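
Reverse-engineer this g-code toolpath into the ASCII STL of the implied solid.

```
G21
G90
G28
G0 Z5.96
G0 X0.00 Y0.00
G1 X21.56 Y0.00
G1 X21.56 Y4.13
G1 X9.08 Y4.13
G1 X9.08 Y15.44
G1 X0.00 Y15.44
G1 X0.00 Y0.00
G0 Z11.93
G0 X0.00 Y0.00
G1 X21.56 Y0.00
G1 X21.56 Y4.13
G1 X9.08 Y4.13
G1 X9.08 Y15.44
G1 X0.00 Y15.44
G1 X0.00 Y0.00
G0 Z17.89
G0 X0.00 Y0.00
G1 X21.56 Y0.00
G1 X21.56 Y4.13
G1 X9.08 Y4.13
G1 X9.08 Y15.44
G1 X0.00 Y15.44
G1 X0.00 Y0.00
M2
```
solid part
  facet normal 0.0000 0.0000 -1.0000
    outer loop
      vertex 21.56 4.13 0.00
      vertex 21.56 0.00 0.00
      vertex 0.00 0.00 0.00
    endloop
  endfacet
  facet normal 0.0000 0.0000 -1.0000
    outer loop
      vertex 9.08 4.13 0.00
      vertex 21.56 4.13 0.00
      vertex 0.00 0.00 0.00
    endloop
  endfacet
  facet normal 0.0000 0.0000 -1.0000
    outer loop
      vertex 9.08 15.44 0.00
      vertex 9.08 4.13 0.00
      vertex 0.00 0.00 0.00
    endloop
  endfacet
  facet normal 0.0000 0.0000 -1.0000
    outer loop
      vertex 0.00 15.44 0.00
      vertex 9.08 15.44 0.00
      vertex 0.00 0.00 0.00
    endloop
  endfacet
  facet normal 0.0000 0.0000 1.0000
    outer loop
      vertex 0.00 0.00 17.89
      vertex 21.56 0.00 17.89
      vertex 21.56 4.13 17.89
    endloop
  endfacet
  facet normal 0.0000 0.0000 1.0000
    outer loop
      vertex 0.00 0.00 17.89
      vertex 21.56 4.13 17.89
      vertex 9.08 4.13 17.89
    endloop
  endfacet
  facet normal 0.0000 0.0000 1.0000
    outer loop
      vertex 0.00 0.00 17.89
      vertex 9.08 4.13 17.89
      vertex 9.08 15.44 17.89
    endloop
  endfacet
  facet normal 0.0000 0.0000 1.0000
    outer loop
      vertex 0.00 0.00 17.89
      vertex 9.08 15.44 17.89
      vertex 0.00 15.44 17.89
    endloop
  endfacet
  facet normal 0.0000 -1.0000 0.0000
    outer loop
      vertex 0.00 0.00 0.00
      vertex 21.56 0.00 0.00
      vertex 21.56 0.00 17.89
    endloop
  endfacet
  facet normal 0.0000 -1.0000 0.0000
    outer loop
      vertex 0.00 0.00 0.00
      vertex 21.56 0.00 17.89
      vertex 0.00 0.00 17.89
    endloop
  endfacet
  facet normal 1.0000 0.0000 0.0000
    outer loop
      vertex 21.56 0.00 0.00
      vertex 21.56 4.13 0.00
      vertex 21.56 4.13 17.89
    endloop
  endfacet
  facet normal 1.0000 0.0000 0.0000
    outer loop
      vertex 21.56 0.00 0.00
      vertex 21.56 4.13 17.89
      vertex 21.56 0.00 17.89
    endloop
  endfacet
  facet normal 0.0000 1.0000 0.0000
    outer loop
      vertex 21.56 4.13 0.00
      vertex 9.08 4.13 0.00
      vertex 9.08 4.13 17.89
    endloop
  endfacet
  facet normal 0.0000 1.0000 0.0000
    outer loop
      vertex 21.56 4.13 0.00
      vertex 9.08 4.13 17.89
      vertex 21.56 4.13 17.89
    endloop
  endfacet
  facet normal 1.0000 0.0000 0.0000
    outer loop
      vertex 9.08 4.13 0.00
      vertex 9.08 15.44 0.00
      vertex 9.08 15.44 17.89
    endloop
  endfacet
  facet normal 1.0000 0.0000 0.0000
    outer loop
      vertex 9.08 4.13 0.00
      vertex 9.08 15.44 17.89
      vertex 9.08 4.13 17.89
    endloop
  endfacet
  facet normal 0.0000 1.0000 0.0000
    outer loop
      vertex 9.08 15.44 0.00
      vertex 0.00 15.44 0.00
      vertex 0.00 15.44 17.89
    endloop
  endfacet
  facet normal 0.0000 1.0000 0.0000
    outer loop
      vertex 9.08 15.44 0.00
      vertex 0.00 15.44 17.89
      vertex 9.08 15.44 17.89
    endloop
  endfacet
  facet normal -1.0000 0.0000 0.0000
    outer loop
      vertex 0.00 15.44 0.00
      vertex 0.00 0.00 0.00
      vertex 0.00 0.00 17.89
    endloop
  endfacet
  facet normal -1.0000 0.0000 0.0000
    outer loop
      vertex 0.00 15.44 0.00
      vertex 0.00 0.00 17.89
      vertex 0.00 15.44 17.89
    endloop
  endfacet
endsolid part

The G0 Z moves step by Δz≈5.96 mm. Every layer's G1 loop is the same polygon, so the solid is a straight extrusion of it from z=0 to z≈17.9. Closing with flat bottom and top caps and triangulating gives 20 facets — an L-shaped prism: outer 21.6 × 15.4 mm, arm thicknesses ≈ 4.13 mm (horizontal) and 9.08 mm (vertical), extruded 17.9 mm in z.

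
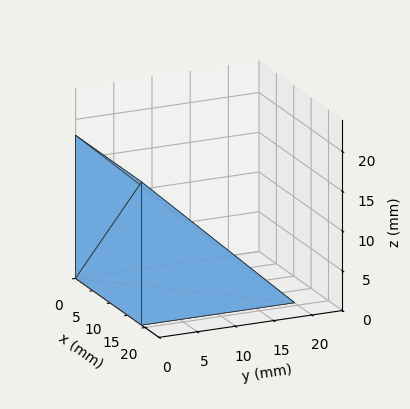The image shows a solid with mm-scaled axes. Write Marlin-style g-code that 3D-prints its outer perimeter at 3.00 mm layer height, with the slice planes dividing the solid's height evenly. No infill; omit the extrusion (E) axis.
Reading the render: the shape is a wedge (ramp): 19 × 20 mm base, rising to 18 mm along the y=0 edge and sloping linearly to z=0 at y=20 (dimensions read to the nearest mm from the axis ticks). For the g-code, the solid's height is divided into equal slices at the stated Δz and each level perimeter traced with G1 moves after a G0 lift.

; perimeter-only toolpath
G21 ; units = mm
G90 ; absolute positioning
G28 ; home
; layer 1
G0 Z3.00
G0 X0.00 Y0.00
G1 X19.00 Y0.00
G1 X19.00 Y16.67
G1 X0.00 Y16.67
G1 X0.00 Y0.00
; layer 2
G0 Z6.00
G0 X0.00 Y0.00
G1 X19.00 Y0.00
G1 X19.00 Y13.33
G1 X0.00 Y13.33
G1 X0.00 Y0.00
; layer 3
G0 Z9.00
G0 X0.00 Y0.00
G1 X19.00 Y0.00
G1 X19.00 Y10.00
G1 X0.00 Y10.00
G1 X0.00 Y0.00
; layer 4
G0 Z12.00
G0 X0.00 Y0.00
G1 X19.00 Y0.00
G1 X19.00 Y6.67
G1 X0.00 Y6.67
G1 X0.00 Y0.00
; layer 5
G0 Z15.00
G0 X0.00 Y0.00
G1 X19.00 Y0.00
G1 X19.00 Y3.33
G1 X0.00 Y3.33
G1 X0.00 Y0.00
M2 ; end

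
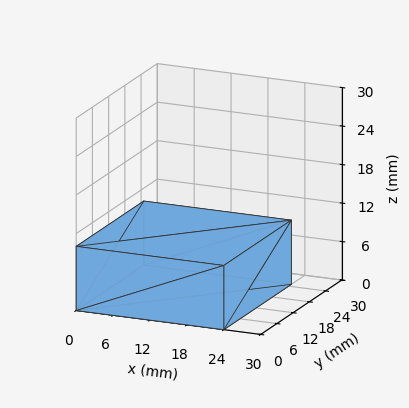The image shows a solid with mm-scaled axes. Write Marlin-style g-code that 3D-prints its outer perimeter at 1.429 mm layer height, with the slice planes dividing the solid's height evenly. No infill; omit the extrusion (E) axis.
Reading the render: the shape is a rectangular box, roughly 24 × 25 mm footprint and 10 mm tall (dimensions read to the nearest mm from the axis ticks). For the g-code, the solid's height is divided into equal slices at the stated Δz and each level perimeter traced with G1 moves after a G0 lift.

; perimeter-only toolpath
G21 ; units = mm
G90 ; absolute positioning
G28 ; home
; layer 1
G0 Z1.429
G0 X0.000 Y0.000
G1 X24.000 Y0.000
G1 X24.000 Y25.000
G1 X0.000 Y25.000
G1 X0.000 Y0.000
; layer 2
G0 Z2.857
G0 X0.000 Y0.000
G1 X24.000 Y0.000
G1 X24.000 Y25.000
G1 X0.000 Y25.000
G1 X0.000 Y0.000
; layer 3
G0 Z4.286
G0 X0.000 Y0.000
G1 X24.000 Y0.000
G1 X24.000 Y25.000
G1 X0.000 Y25.000
G1 X0.000 Y0.000
; layer 4
G0 Z5.714
G0 X0.000 Y0.000
G1 X24.000 Y0.000
G1 X24.000 Y25.000
G1 X0.000 Y25.000
G1 X0.000 Y0.000
; layer 5
G0 Z7.143
G0 X0.000 Y0.000
G1 X24.000 Y0.000
G1 X24.000 Y25.000
G1 X0.000 Y25.000
G1 X0.000 Y0.000
; layer 6
G0 Z8.571
G0 X0.000 Y0.000
G1 X24.000 Y0.000
G1 X24.000 Y25.000
G1 X0.000 Y25.000
G1 X0.000 Y0.000
; layer 7
G0 Z10.000
G0 X0.000 Y0.000
G1 X24.000 Y0.000
G1 X24.000 Y25.000
G1 X0.000 Y25.000
G1 X0.000 Y0.000
M2 ; end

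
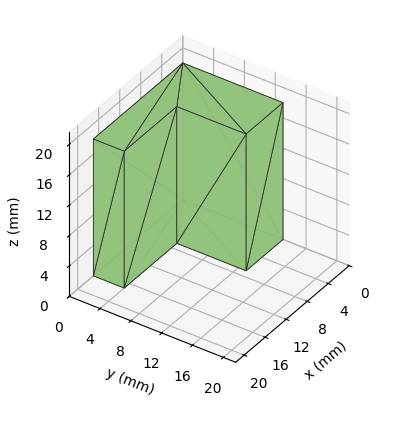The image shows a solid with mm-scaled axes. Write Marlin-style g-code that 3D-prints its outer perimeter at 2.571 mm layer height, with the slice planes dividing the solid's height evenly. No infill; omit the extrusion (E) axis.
Reading the render: the shape is an L-shaped prism: outer 17 × 13 mm, arm thicknesses ≈ 4 mm (horizontal) and 7 mm (vertical), extruded 18 mm in z (dimensions read to the nearest mm from the axis ticks). For the g-code, the solid's height is divided into equal slices at the stated Δz and each level perimeter traced with G1 moves after a G0 lift.

; perimeter-only toolpath
G21 ; units = mm
G90 ; absolute positioning
G28 ; home
; layer 1
G0 Z2.571
G0 X0.000 Y0.000
G1 X17.000 Y0.000
G1 X17.000 Y4.000
G1 X7.000 Y4.000
G1 X7.000 Y13.000
G1 X0.000 Y13.000
G1 X0.000 Y0.000
; layer 2
G0 Z5.143
G0 X0.000 Y0.000
G1 X17.000 Y0.000
G1 X17.000 Y4.000
G1 X7.000 Y4.000
G1 X7.000 Y13.000
G1 X0.000 Y13.000
G1 X0.000 Y0.000
; layer 3
G0 Z7.714
G0 X0.000 Y0.000
G1 X17.000 Y0.000
G1 X17.000 Y4.000
G1 X7.000 Y4.000
G1 X7.000 Y13.000
G1 X0.000 Y13.000
G1 X0.000 Y0.000
; layer 4
G0 Z10.286
G0 X0.000 Y0.000
G1 X17.000 Y0.000
G1 X17.000 Y4.000
G1 X7.000 Y4.000
G1 X7.000 Y13.000
G1 X0.000 Y13.000
G1 X0.000 Y0.000
; layer 5
G0 Z12.857
G0 X0.000 Y0.000
G1 X17.000 Y0.000
G1 X17.000 Y4.000
G1 X7.000 Y4.000
G1 X7.000 Y13.000
G1 X0.000 Y13.000
G1 X0.000 Y0.000
; layer 6
G0 Z15.429
G0 X0.000 Y0.000
G1 X17.000 Y0.000
G1 X17.000 Y4.000
G1 X7.000 Y4.000
G1 X7.000 Y13.000
G1 X0.000 Y13.000
G1 X0.000 Y0.000
; layer 7
G0 Z18.000
G0 X0.000 Y0.000
G1 X17.000 Y0.000
G1 X17.000 Y4.000
G1 X7.000 Y4.000
G1 X7.000 Y13.000
G1 X0.000 Y13.000
G1 X0.000 Y0.000
M2 ; end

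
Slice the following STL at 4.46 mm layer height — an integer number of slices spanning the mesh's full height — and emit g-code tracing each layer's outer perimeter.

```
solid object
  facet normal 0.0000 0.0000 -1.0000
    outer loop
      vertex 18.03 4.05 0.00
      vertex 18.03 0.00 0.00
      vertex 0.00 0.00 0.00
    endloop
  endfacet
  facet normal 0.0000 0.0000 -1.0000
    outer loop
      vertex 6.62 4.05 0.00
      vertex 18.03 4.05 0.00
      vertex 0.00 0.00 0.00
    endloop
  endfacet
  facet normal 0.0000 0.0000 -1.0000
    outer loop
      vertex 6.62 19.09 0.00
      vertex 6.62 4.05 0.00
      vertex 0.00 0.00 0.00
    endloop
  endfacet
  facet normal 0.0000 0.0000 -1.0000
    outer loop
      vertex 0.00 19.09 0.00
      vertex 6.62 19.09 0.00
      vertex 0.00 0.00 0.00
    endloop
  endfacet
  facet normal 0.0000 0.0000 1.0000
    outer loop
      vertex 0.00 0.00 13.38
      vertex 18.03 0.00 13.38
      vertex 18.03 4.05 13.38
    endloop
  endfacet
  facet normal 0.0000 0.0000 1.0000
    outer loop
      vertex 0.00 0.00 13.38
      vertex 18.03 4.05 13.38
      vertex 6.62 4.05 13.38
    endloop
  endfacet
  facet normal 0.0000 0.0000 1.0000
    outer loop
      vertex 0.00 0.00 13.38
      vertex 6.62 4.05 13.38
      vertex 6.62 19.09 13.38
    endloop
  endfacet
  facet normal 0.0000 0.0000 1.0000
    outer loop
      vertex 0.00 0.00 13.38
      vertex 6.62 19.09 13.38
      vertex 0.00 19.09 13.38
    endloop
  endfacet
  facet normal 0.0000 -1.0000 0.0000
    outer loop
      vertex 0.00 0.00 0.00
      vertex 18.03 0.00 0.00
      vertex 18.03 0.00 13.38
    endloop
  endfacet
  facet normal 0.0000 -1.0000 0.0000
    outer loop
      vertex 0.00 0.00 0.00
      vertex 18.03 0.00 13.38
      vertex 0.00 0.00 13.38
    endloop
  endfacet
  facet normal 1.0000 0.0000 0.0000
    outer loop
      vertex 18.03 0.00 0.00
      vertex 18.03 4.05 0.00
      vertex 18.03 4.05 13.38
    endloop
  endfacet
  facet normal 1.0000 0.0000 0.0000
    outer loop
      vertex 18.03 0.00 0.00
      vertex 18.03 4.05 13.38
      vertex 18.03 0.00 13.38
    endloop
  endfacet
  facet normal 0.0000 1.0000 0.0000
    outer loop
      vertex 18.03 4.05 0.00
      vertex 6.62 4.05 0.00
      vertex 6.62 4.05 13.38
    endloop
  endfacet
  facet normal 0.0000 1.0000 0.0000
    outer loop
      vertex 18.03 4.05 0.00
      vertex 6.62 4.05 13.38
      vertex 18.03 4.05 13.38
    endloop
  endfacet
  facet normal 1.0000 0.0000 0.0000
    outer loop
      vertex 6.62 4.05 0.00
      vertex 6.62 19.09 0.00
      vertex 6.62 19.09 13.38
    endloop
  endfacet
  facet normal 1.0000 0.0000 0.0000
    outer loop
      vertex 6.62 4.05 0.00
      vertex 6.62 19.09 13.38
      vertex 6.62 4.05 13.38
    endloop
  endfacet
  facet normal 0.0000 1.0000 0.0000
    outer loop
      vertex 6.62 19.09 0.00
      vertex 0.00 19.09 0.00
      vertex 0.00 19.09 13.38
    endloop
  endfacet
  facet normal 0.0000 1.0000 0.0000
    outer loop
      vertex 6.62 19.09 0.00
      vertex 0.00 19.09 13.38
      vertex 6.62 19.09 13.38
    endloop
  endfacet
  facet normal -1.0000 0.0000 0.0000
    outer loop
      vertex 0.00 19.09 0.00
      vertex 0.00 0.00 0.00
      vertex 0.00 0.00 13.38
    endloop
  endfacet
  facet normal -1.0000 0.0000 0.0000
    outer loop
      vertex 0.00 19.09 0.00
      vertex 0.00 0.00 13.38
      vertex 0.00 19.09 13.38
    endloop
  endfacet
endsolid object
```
; perimeter-only toolpath
G21 ; units = mm
G90 ; absolute positioning
G28 ; home
; layer 1
G0 Z4.46
G0 X0.00 Y0.00
G1 X18.03 Y0.00
G1 X18.03 Y4.05
G1 X6.62 Y4.05
G1 X6.62 Y19.09
G1 X0.00 Y19.09
G1 X0.00 Y0.00
; layer 2
G0 Z8.92
G0 X0.00 Y0.00
G1 X18.03 Y0.00
G1 X18.03 Y4.05
G1 X6.62 Y4.05
G1 X6.62 Y19.09
G1 X0.00 Y19.09
G1 X0.00 Y0.00
; layer 3
G0 Z13.38
G0 X0.00 Y0.00
G1 X18.03 Y0.00
G1 X18.03 Y4.05
G1 X6.62 Y4.05
G1 X6.62 Y19.09
G1 X0.00 Y19.09
G1 X0.00 Y0.00
M2 ; end

The solid is an L-shaped prism: outer 18 × 19.1 mm, arm thicknesses ≈ 4.05 mm (horizontal) and 6.62 mm (vertical), extruded 13.4 mm in z. Slicing at Δz = 4.46 mm — 3 equal slices spanning the solid's height, so layer i sits at z = i·h/3 — gives 3 non-empty perimeters. Each is a 6-segment closed polygon; G0 lifts to the layer z and rapids to the start vertex, then G1 traces the edges.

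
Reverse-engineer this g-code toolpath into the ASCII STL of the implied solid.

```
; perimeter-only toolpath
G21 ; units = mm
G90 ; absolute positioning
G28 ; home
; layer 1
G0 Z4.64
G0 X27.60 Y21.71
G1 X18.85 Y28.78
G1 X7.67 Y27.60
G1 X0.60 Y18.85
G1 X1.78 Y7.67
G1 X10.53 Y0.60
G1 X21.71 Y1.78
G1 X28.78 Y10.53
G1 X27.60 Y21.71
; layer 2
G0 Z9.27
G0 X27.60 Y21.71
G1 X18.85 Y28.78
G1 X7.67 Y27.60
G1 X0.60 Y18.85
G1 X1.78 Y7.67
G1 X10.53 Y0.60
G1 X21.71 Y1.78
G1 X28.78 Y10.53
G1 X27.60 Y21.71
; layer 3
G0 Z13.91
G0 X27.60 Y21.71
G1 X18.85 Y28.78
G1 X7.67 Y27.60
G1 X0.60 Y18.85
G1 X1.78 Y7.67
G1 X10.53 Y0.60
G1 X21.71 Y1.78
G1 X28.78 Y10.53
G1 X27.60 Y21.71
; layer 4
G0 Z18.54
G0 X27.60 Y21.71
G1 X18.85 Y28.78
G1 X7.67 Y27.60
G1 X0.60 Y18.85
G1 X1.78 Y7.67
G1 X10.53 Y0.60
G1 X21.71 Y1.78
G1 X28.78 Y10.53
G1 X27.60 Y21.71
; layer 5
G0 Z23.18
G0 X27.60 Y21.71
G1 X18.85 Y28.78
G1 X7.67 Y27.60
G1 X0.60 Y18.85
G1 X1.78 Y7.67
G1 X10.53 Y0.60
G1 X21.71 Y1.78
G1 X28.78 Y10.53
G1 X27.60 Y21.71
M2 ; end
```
solid part
  facet normal 0.0000 0.0000 -1.0000
    outer loop
      vertex 7.67 27.60 0.00
      vertex 18.85 28.78 0.00
      vertex 27.60 21.71 0.00
    endloop
  endfacet
  facet normal 0.0000 0.0000 -1.0000
    outer loop
      vertex 0.60 18.85 0.00
      vertex 7.67 27.60 0.00
      vertex 27.60 21.71 0.00
    endloop
  endfacet
  facet normal 0.0000 0.0000 -1.0000
    outer loop
      vertex 1.78 7.67 0.00
      vertex 0.60 18.85 0.00
      vertex 27.60 21.71 0.00
    endloop
  endfacet
  facet normal 0.0000 0.0000 -1.0000
    outer loop
      vertex 10.53 0.60 0.00
      vertex 1.78 7.67 0.00
      vertex 27.60 21.71 0.00
    endloop
  endfacet
  facet normal 0.0000 0.0000 -1.0000
    outer loop
      vertex 21.71 1.78 0.00
      vertex 10.53 0.60 0.00
      vertex 27.60 21.71 0.00
    endloop
  endfacet
  facet normal 0.0000 0.0000 -1.0000
    outer loop
      vertex 28.78 10.53 0.00
      vertex 21.71 1.78 0.00
      vertex 27.60 21.71 0.00
    endloop
  endfacet
  facet normal 0.0000 0.0000 1.0000
    outer loop
      vertex 27.60 21.71 23.18
      vertex 18.85 28.78 23.18
      vertex 7.67 27.60 23.18
    endloop
  endfacet
  facet normal 0.0000 0.0000 1.0000
    outer loop
      vertex 27.60 21.71 23.18
      vertex 7.67 27.60 23.18
      vertex 0.60 18.85 23.18
    endloop
  endfacet
  facet normal 0.0000 0.0000 1.0000
    outer loop
      vertex 27.60 21.71 23.18
      vertex 0.60 18.85 23.18
      vertex 1.78 7.67 23.18
    endloop
  endfacet
  facet normal 0.0000 0.0000 1.0000
    outer loop
      vertex 27.60 21.71 23.18
      vertex 1.78 7.67 23.18
      vertex 10.53 0.60 23.18
    endloop
  endfacet
  facet normal 0.0000 0.0000 1.0000
    outer loop
      vertex 27.60 21.71 23.18
      vertex 10.53 0.60 23.18
      vertex 21.71 1.78 23.18
    endloop
  endfacet
  facet normal 0.0000 0.0000 1.0000
    outer loop
      vertex 27.60 21.71 23.18
      vertex 21.71 1.78 23.18
      vertex 28.78 10.53 23.18
    endloop
  endfacet
  facet normal 0.6285 0.7778 0.0000
    outer loop
      vertex 27.60 21.71 0.00
      vertex 18.85 28.78 0.00
      vertex 18.85 28.78 23.18
    endloop
  endfacet
  facet normal 0.6285 0.7778 0.0000
    outer loop
      vertex 27.60 21.71 0.00
      vertex 18.85 28.78 23.18
      vertex 27.60 21.71 23.18
    endloop
  endfacet
  facet normal -0.1050 0.9945 0.0000
    outer loop
      vertex 18.85 28.78 0.00
      vertex 7.67 27.60 0.00
      vertex 7.67 27.60 23.18
    endloop
  endfacet
  facet normal -0.1050 0.9945 0.0000
    outer loop
      vertex 18.85 28.78 0.00
      vertex 7.67 27.60 23.18
      vertex 18.85 28.78 23.18
    endloop
  endfacet
  facet normal -0.7778 0.6285 0.0000
    outer loop
      vertex 7.67 27.60 0.00
      vertex 0.60 18.85 0.00
      vertex 0.60 18.85 23.18
    endloop
  endfacet
  facet normal -0.7778 0.6285 0.0000
    outer loop
      vertex 7.67 27.60 0.00
      vertex 0.60 18.85 23.18
      vertex 7.67 27.60 23.18
    endloop
  endfacet
  facet normal -0.9945 -0.1050 0.0000
    outer loop
      vertex 0.60 18.85 0.00
      vertex 1.78 7.67 0.00
      vertex 1.78 7.67 23.18
    endloop
  endfacet
  facet normal -0.9945 -0.1050 0.0000
    outer loop
      vertex 0.60 18.85 0.00
      vertex 1.78 7.67 23.18
      vertex 0.60 18.85 23.18
    endloop
  endfacet
  facet normal -0.6285 -0.7778 0.0000
    outer loop
      vertex 1.78 7.67 0.00
      vertex 10.53 0.60 0.00
      vertex 10.53 0.60 23.18
    endloop
  endfacet
  facet normal -0.6285 -0.7778 0.0000
    outer loop
      vertex 1.78 7.67 0.00
      vertex 10.53 0.60 23.18
      vertex 1.78 7.67 23.18
    endloop
  endfacet
  facet normal 0.1050 -0.9945 0.0000
    outer loop
      vertex 10.53 0.60 0.00
      vertex 21.71 1.78 0.00
      vertex 21.71 1.78 23.18
    endloop
  endfacet
  facet normal 0.1050 -0.9945 0.0000
    outer loop
      vertex 10.53 0.60 0.00
      vertex 21.71 1.78 23.18
      vertex 10.53 0.60 23.18
    endloop
  endfacet
  facet normal 0.7778 -0.6285 0.0000
    outer loop
      vertex 21.71 1.78 0.00
      vertex 28.78 10.53 0.00
      vertex 28.78 10.53 23.18
    endloop
  endfacet
  facet normal 0.7778 -0.6285 0.0000
    outer loop
      vertex 21.71 1.78 0.00
      vertex 28.78 10.53 23.18
      vertex 21.71 1.78 23.18
    endloop
  endfacet
  facet normal 0.9945 0.1050 0.0000
    outer loop
      vertex 28.78 10.53 0.00
      vertex 27.60 21.71 0.00
      vertex 27.60 21.71 23.18
    endloop
  endfacet
  facet normal 0.9945 0.1050 0.0000
    outer loop
      vertex 28.78 10.53 0.00
      vertex 27.60 21.71 23.18
      vertex 28.78 10.53 23.18
    endloop
  endfacet
endsolid part

The G0 Z moves step by Δz≈4.64 mm. Every layer's G1 loop is the same polygon, so the solid is a straight extrusion of it from z=0 to z≈23.2. Closing with flat bottom and top caps and triangulating gives 28 facets — a regular 8-sided prism (a cylinder approximated with 8 flat sides), circumscribed radius ≈ 14.7 mm, height ≈ 23.2 mm.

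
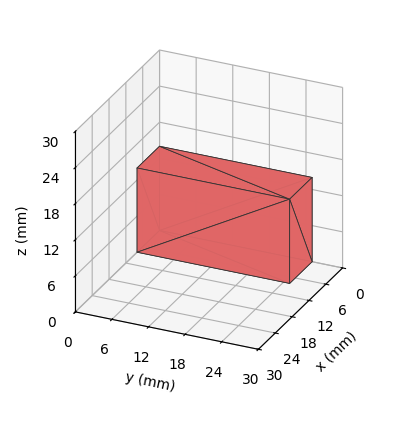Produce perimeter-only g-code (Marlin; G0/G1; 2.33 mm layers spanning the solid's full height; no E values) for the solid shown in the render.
Reading the render: the shape is a rectangular box, roughly 8 × 25 mm footprint and 14 mm tall (dimensions read to the nearest mm from the axis ticks). For the g-code, the solid's height is divided into equal slices at the stated Δz and each level perimeter traced with G1 moves after a G0 lift.

; perimeter-only toolpath
G21 ; units = mm
G90 ; absolute positioning
G28 ; home
; layer 1
G0 Z2.33
G0 X0.00 Y0.00
G1 X8.00 Y0.00
G1 X8.00 Y25.00
G1 X0.00 Y25.00
G1 X0.00 Y0.00
; layer 2
G0 Z4.67
G0 X0.00 Y0.00
G1 X8.00 Y0.00
G1 X8.00 Y25.00
G1 X0.00 Y25.00
G1 X0.00 Y0.00
; layer 3
G0 Z7.00
G0 X0.00 Y0.00
G1 X8.00 Y0.00
G1 X8.00 Y25.00
G1 X0.00 Y25.00
G1 X0.00 Y0.00
; layer 4
G0 Z9.33
G0 X0.00 Y0.00
G1 X8.00 Y0.00
G1 X8.00 Y25.00
G1 X0.00 Y25.00
G1 X0.00 Y0.00
; layer 5
G0 Z11.67
G0 X0.00 Y0.00
G1 X8.00 Y0.00
G1 X8.00 Y25.00
G1 X0.00 Y25.00
G1 X0.00 Y0.00
; layer 6
G0 Z14.00
G0 X0.00 Y0.00
G1 X8.00 Y0.00
G1 X8.00 Y25.00
G1 X0.00 Y25.00
G1 X0.00 Y0.00
M2 ; end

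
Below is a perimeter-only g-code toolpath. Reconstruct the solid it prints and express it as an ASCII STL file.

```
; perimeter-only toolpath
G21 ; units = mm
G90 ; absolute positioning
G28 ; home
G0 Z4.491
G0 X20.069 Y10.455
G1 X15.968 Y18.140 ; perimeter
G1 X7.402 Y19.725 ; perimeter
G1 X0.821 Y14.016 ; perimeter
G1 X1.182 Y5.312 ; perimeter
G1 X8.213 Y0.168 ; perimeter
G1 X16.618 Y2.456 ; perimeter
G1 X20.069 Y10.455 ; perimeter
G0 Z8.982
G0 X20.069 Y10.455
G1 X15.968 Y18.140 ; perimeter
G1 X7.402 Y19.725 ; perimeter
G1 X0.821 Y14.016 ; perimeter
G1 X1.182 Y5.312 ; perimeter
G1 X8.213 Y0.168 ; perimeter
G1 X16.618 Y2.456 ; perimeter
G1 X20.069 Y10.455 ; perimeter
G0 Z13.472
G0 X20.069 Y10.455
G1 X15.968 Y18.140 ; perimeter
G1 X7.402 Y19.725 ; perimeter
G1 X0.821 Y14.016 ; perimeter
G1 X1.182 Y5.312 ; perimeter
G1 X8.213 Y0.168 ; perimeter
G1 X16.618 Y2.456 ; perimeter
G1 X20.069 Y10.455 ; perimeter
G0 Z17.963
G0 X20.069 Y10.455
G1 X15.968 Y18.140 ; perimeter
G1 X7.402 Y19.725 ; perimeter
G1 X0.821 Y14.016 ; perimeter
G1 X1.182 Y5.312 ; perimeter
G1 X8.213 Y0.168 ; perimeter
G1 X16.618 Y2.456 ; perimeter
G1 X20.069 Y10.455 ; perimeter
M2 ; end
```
solid part
  facet normal 0.0000 0.0000 -1.0000
    outer loop
      vertex 7.402 19.725 0.000
      vertex 15.968 18.140 0.000
      vertex 20.069 10.455 0.000
    endloop
  endfacet
  facet normal 0.0000 0.0000 -1.0000
    outer loop
      vertex 0.821 14.016 0.000
      vertex 7.402 19.725 0.000
      vertex 20.069 10.455 0.000
    endloop
  endfacet
  facet normal 0.0000 0.0000 -1.0000
    outer loop
      vertex 1.182 5.312 0.000
      vertex 0.821 14.016 0.000
      vertex 20.069 10.455 0.000
    endloop
  endfacet
  facet normal 0.0000 0.0000 -1.0000
    outer loop
      vertex 8.213 0.168 0.000
      vertex 1.182 5.312 0.000
      vertex 20.069 10.455 0.000
    endloop
  endfacet
  facet normal 0.0000 0.0000 -1.0000
    outer loop
      vertex 16.618 2.456 0.000
      vertex 8.213 0.168 0.000
      vertex 20.069 10.455 0.000
    endloop
  endfacet
  facet normal 0.0000 0.0000 1.0000
    outer loop
      vertex 20.069 10.455 17.963
      vertex 15.968 18.140 17.963
      vertex 7.402 19.725 17.963
    endloop
  endfacet
  facet normal 0.0000 0.0000 1.0000
    outer loop
      vertex 20.069 10.455 17.963
      vertex 7.402 19.725 17.963
      vertex 0.821 14.016 17.963
    endloop
  endfacet
  facet normal 0.0000 0.0000 1.0000
    outer loop
      vertex 20.069 10.455 17.963
      vertex 0.821 14.016 17.963
      vertex 1.182 5.312 17.963
    endloop
  endfacet
  facet normal 0.0000 0.0000 1.0000
    outer loop
      vertex 20.069 10.455 17.963
      vertex 1.182 5.312 17.963
      vertex 8.213 0.168 17.963
    endloop
  endfacet
  facet normal 0.0000 0.0000 1.0000
    outer loop
      vertex 20.069 10.455 17.963
      vertex 8.213 0.168 17.963
      vertex 16.618 2.456 17.963
    endloop
  endfacet
  facet normal 0.8822 0.4708 0.0000
    outer loop
      vertex 20.069 10.455 0.000
      vertex 15.968 18.140 0.000
      vertex 15.968 18.140 17.963
    endloop
  endfacet
  facet normal 0.8822 0.4708 0.0000
    outer loop
      vertex 20.069 10.455 0.000
      vertex 15.968 18.140 17.963
      vertex 20.069 10.455 17.963
    endloop
  endfacet
  facet normal 0.1819 0.9833 0.0000
    outer loop
      vertex 15.968 18.140 0.000
      vertex 7.402 19.725 0.000
      vertex 7.402 19.725 17.963
    endloop
  endfacet
  facet normal 0.1819 0.9833 0.0000
    outer loop
      vertex 15.968 18.140 0.000
      vertex 7.402 19.725 17.963
      vertex 15.968 18.140 17.963
    endloop
  endfacet
  facet normal -0.6553 0.7554 0.0000
    outer loop
      vertex 7.402 19.725 0.000
      vertex 0.821 14.016 0.000
      vertex 0.821 14.016 17.963
    endloop
  endfacet
  facet normal -0.6553 0.7554 0.0000
    outer loop
      vertex 7.402 19.725 0.000
      vertex 0.821 14.016 17.963
      vertex 7.402 19.725 17.963
    endloop
  endfacet
  facet normal -0.9991 -0.0414 0.0000
    outer loop
      vertex 0.821 14.016 0.000
      vertex 1.182 5.312 0.000
      vertex 1.182 5.312 17.963
    endloop
  endfacet
  facet normal -0.9991 -0.0414 0.0000
    outer loop
      vertex 0.821 14.016 0.000
      vertex 1.182 5.312 17.963
      vertex 0.821 14.016 17.963
    endloop
  endfacet
  facet normal -0.5905 -0.8071 0.0000
    outer loop
      vertex 1.182 5.312 0.000
      vertex 8.213 0.168 0.000
      vertex 8.213 0.168 17.963
    endloop
  endfacet
  facet normal -0.5905 -0.8071 0.0000
    outer loop
      vertex 1.182 5.312 0.000
      vertex 8.213 0.168 17.963
      vertex 1.182 5.312 17.963
    endloop
  endfacet
  facet normal 0.2627 -0.9649 0.0000
    outer loop
      vertex 8.213 0.168 0.000
      vertex 16.618 2.456 0.000
      vertex 16.618 2.456 17.963
    endloop
  endfacet
  facet normal 0.2627 -0.9649 0.0000
    outer loop
      vertex 8.213 0.168 0.000
      vertex 16.618 2.456 17.963
      vertex 8.213 0.168 17.963
    endloop
  endfacet
  facet normal 0.9182 -0.3961 0.0000
    outer loop
      vertex 16.618 2.456 0.000
      vertex 20.069 10.455 0.000
      vertex 20.069 10.455 17.963
    endloop
  endfacet
  facet normal 0.9182 -0.3961 0.0000
    outer loop
      vertex 16.618 2.456 0.000
      vertex 20.069 10.455 17.963
      vertex 16.618 2.456 17.963
    endloop
  endfacet
endsolid part

The G0 Z moves step by Δz≈4.491 mm. Every layer's G1 loop is the same polygon, so the solid is a straight extrusion of it from z=0 to z≈18. Closing with flat bottom and top caps and triangulating gives 24 facets — a regular 7-sided prism (a cylinder approximated with 7 flat sides), circumscribed radius ≈ 10 mm, height ≈ 18 mm.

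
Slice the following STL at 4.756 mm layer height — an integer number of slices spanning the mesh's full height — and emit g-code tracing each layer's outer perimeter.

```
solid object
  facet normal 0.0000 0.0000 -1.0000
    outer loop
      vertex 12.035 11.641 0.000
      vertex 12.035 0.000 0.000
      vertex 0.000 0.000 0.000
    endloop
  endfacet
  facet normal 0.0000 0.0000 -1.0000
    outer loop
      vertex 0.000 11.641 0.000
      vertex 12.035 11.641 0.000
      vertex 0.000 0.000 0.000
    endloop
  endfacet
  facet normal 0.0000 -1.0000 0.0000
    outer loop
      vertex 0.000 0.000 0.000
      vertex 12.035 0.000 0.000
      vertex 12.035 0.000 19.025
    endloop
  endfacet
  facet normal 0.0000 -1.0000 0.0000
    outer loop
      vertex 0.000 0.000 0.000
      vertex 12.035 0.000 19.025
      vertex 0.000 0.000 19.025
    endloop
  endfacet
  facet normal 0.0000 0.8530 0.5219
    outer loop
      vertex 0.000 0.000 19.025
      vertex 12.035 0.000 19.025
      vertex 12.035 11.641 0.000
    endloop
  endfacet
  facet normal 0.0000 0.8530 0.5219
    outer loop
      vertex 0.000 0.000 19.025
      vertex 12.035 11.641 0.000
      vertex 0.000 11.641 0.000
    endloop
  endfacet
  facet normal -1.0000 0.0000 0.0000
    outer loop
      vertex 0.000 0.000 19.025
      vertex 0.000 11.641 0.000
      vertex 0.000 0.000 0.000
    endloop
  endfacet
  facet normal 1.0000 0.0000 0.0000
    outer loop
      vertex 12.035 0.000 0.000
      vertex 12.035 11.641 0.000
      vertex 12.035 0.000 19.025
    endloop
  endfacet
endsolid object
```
; perimeter-only toolpath
G21 ; units = mm
G90 ; absolute positioning
G28 ; home
; layer 1
G0 Z4.756
G0 X0.000 Y0.000
G1 X12.035 Y0.000
G1 X12.035 Y8.731
G1 X0.000 Y8.731
G1 X0.000 Y0.000
; layer 2
G0 Z9.512
G0 X0.000 Y0.000
G1 X12.035 Y0.000
G1 X12.035 Y5.821
G1 X0.000 Y5.821
G1 X0.000 Y0.000
; layer 3
G0 Z14.269
G0 X0.000 Y0.000
G1 X12.035 Y0.000
G1 X12.035 Y2.910
G1 X0.000 Y2.910
G1 X0.000 Y0.000
M2 ; end

The solid is a wedge (ramp): 12 × 11.6 mm base, rising to 19 mm along the y=0 edge and sloping linearly to z=0 at y=11.6. Slicing at Δz = 4.756 mm — 4 equal slices spanning the solid's height, so layer i sits at z = i·h/4 — gives 3 non-empty perimeters. Each is a 4-segment closed polygon; G0 lifts to the layer z and rapids to the start vertex, then G1 traces the edges. The cross-section shrinks linearly with z (the slice at the apex is degenerate and omitted).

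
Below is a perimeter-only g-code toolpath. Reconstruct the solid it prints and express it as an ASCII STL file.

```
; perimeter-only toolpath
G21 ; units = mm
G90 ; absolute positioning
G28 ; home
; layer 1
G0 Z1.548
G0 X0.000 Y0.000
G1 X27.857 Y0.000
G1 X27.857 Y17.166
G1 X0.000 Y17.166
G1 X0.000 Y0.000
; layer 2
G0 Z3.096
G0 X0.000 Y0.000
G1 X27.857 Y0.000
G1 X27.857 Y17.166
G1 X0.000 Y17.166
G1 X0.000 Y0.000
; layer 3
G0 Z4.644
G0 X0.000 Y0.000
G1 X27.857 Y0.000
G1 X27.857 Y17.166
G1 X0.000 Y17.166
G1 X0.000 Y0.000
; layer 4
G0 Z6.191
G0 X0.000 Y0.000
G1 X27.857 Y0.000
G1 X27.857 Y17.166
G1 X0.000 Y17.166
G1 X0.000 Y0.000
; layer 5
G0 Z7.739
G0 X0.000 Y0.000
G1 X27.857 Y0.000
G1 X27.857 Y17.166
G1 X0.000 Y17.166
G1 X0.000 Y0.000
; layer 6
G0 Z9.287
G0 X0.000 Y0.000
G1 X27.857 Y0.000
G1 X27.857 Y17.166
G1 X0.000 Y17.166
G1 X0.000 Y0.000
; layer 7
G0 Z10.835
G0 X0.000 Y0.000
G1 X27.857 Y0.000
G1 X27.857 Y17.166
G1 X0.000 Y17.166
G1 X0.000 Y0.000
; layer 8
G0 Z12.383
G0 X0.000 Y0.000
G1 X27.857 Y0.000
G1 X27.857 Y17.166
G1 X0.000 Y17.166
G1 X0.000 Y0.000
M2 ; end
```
solid part
  facet normal 0.0000 0.0000 -1.0000
    outer loop
      vertex 27.857 17.166 0.000
      vertex 27.857 0.000 0.000
      vertex 0.000 0.000 0.000
    endloop
  endfacet
  facet normal 0.0000 0.0000 -1.0000
    outer loop
      vertex 0.000 17.166 0.000
      vertex 27.857 17.166 0.000
      vertex 0.000 0.000 0.000
    endloop
  endfacet
  facet normal 0.0000 0.0000 1.0000
    outer loop
      vertex 0.000 0.000 12.383
      vertex 27.857 0.000 12.383
      vertex 27.857 17.166 12.383
    endloop
  endfacet
  facet normal 0.0000 0.0000 1.0000
    outer loop
      vertex 0.000 0.000 12.383
      vertex 27.857 17.166 12.383
      vertex 0.000 17.166 12.383
    endloop
  endfacet
  facet normal 0.0000 -1.0000 0.0000
    outer loop
      vertex 0.000 0.000 0.000
      vertex 27.857 0.000 0.000
      vertex 27.857 0.000 12.383
    endloop
  endfacet
  facet normal 0.0000 -1.0000 0.0000
    outer loop
      vertex 0.000 0.000 0.000
      vertex 27.857 0.000 12.383
      vertex 0.000 0.000 12.383
    endloop
  endfacet
  facet normal 0.0000 1.0000 0.0000
    outer loop
      vertex 27.857 17.166 12.383
      vertex 27.857 17.166 0.000
      vertex 0.000 17.166 0.000
    endloop
  endfacet
  facet normal 0.0000 1.0000 0.0000
    outer loop
      vertex 0.000 17.166 12.383
      vertex 27.857 17.166 12.383
      vertex 0.000 17.166 0.000
    endloop
  endfacet
  facet normal -1.0000 0.0000 0.0000
    outer loop
      vertex 0.000 17.166 12.383
      vertex 0.000 17.166 0.000
      vertex 0.000 0.000 0.000
    endloop
  endfacet
  facet normal -1.0000 0.0000 0.0000
    outer loop
      vertex 0.000 0.000 12.383
      vertex 0.000 17.166 12.383
      vertex 0.000 0.000 0.000
    endloop
  endfacet
  facet normal 1.0000 0.0000 0.0000
    outer loop
      vertex 27.857 0.000 0.000
      vertex 27.857 17.166 0.000
      vertex 27.857 17.166 12.383
    endloop
  endfacet
  facet normal 1.0000 0.0000 0.0000
    outer loop
      vertex 27.857 0.000 0.000
      vertex 27.857 17.166 12.383
      vertex 27.857 0.000 12.383
    endloop
  endfacet
endsolid part

The G0 Z moves step by Δz≈1.548 mm. Every layer's G1 loop is the same polygon, so the solid is a straight extrusion of it from z=0 to z≈12.4. Closing with flat bottom and top caps and triangulating gives 12 facets — a rectangular box, roughly 27.9 × 17.2 mm footprint and 12.4 mm tall.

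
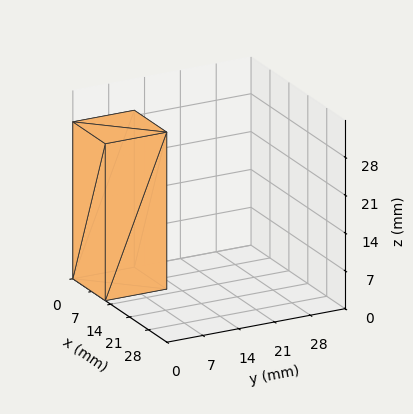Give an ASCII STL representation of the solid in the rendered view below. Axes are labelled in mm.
Reading the render: the shape is a rectangular box, roughly 12 × 12 mm footprint and 29 mm tall (dimensions read to the nearest mm from the axis ticks). For the STL, each face is triangulated and given an outward normal.

solid part
  facet normal 0.0000 0.0000 -1.0000
    outer loop
      vertex 12.0 12.0 0.0
      vertex 12.0 0.0 0.0
      vertex 0.0 0.0 0.0
    endloop
  endfacet
  facet normal 0.0000 0.0000 -1.0000
    outer loop
      vertex 0.0 12.0 0.0
      vertex 12.0 12.0 0.0
      vertex 0.0 0.0 0.0
    endloop
  endfacet
  facet normal 0.0000 0.0000 1.0000
    outer loop
      vertex 0.0 0.0 29.0
      vertex 12.0 0.0 29.0
      vertex 12.0 12.0 29.0
    endloop
  endfacet
  facet normal 0.0000 0.0000 1.0000
    outer loop
      vertex 0.0 0.0 29.0
      vertex 12.0 12.0 29.0
      vertex 0.0 12.0 29.0
    endloop
  endfacet
  facet normal 0.0000 -1.0000 0.0000
    outer loop
      vertex 0.0 0.0 0.0
      vertex 12.0 0.0 0.0
      vertex 12.0 0.0 29.0
    endloop
  endfacet
  facet normal 0.0000 -1.0000 0.0000
    outer loop
      vertex 0.0 0.0 0.0
      vertex 12.0 0.0 29.0
      vertex 0.0 0.0 29.0
    endloop
  endfacet
  facet normal 0.0000 1.0000 0.0000
    outer loop
      vertex 12.0 12.0 29.0
      vertex 12.0 12.0 0.0
      vertex 0.0 12.0 0.0
    endloop
  endfacet
  facet normal 0.0000 1.0000 0.0000
    outer loop
      vertex 0.0 12.0 29.0
      vertex 12.0 12.0 29.0
      vertex 0.0 12.0 0.0
    endloop
  endfacet
  facet normal -1.0000 0.0000 0.0000
    outer loop
      vertex 0.0 12.0 29.0
      vertex 0.0 12.0 0.0
      vertex 0.0 0.0 0.0
    endloop
  endfacet
  facet normal -1.0000 0.0000 0.0000
    outer loop
      vertex 0.0 0.0 29.0
      vertex 0.0 12.0 29.0
      vertex 0.0 0.0 0.0
    endloop
  endfacet
  facet normal 1.0000 0.0000 0.0000
    outer loop
      vertex 12.0 0.0 0.0
      vertex 12.0 12.0 0.0
      vertex 12.0 12.0 29.0
    endloop
  endfacet
  facet normal 1.0000 0.0000 0.0000
    outer loop
      vertex 12.0 0.0 0.0
      vertex 12.0 12.0 29.0
      vertex 12.0 0.0 29.0
    endloop
  endfacet
endsolid part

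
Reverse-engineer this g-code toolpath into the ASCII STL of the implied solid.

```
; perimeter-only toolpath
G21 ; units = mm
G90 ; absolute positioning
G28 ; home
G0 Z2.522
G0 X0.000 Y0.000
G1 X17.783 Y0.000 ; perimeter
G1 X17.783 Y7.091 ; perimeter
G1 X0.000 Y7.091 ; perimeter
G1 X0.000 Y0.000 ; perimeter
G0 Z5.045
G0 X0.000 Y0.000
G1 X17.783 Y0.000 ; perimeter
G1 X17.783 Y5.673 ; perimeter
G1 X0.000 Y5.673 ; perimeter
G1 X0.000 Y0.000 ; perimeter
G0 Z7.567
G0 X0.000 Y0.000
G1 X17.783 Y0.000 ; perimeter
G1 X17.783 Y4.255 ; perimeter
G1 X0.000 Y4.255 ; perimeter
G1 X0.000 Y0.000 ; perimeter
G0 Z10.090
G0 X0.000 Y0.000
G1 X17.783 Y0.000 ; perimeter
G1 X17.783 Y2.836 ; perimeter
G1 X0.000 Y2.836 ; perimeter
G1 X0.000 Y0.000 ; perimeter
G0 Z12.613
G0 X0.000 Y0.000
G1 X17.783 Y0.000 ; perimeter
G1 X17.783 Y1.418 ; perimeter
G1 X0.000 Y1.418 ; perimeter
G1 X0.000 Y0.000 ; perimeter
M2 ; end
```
solid part
  facet normal 0.0000 0.0000 -1.0000
    outer loop
      vertex 17.783 8.509 0.000
      vertex 17.783 0.000 0.000
      vertex 0.000 0.000 0.000
    endloop
  endfacet
  facet normal 0.0000 0.0000 -1.0000
    outer loop
      vertex 0.000 8.509 0.000
      vertex 17.783 8.509 0.000
      vertex 0.000 0.000 0.000
    endloop
  endfacet
  facet normal 0.0000 -1.0000 0.0000
    outer loop
      vertex 0.000 0.000 0.000
      vertex 17.783 0.000 0.000
      vertex 17.783 0.000 15.135
    endloop
  endfacet
  facet normal 0.0000 -1.0000 0.0000
    outer loop
      vertex 0.000 0.000 0.000
      vertex 17.783 0.000 15.135
      vertex 0.000 0.000 15.135
    endloop
  endfacet
  facet normal 0.0000 0.8717 0.4901
    outer loop
      vertex 0.000 0.000 15.135
      vertex 17.783 0.000 15.135
      vertex 17.783 8.509 0.000
    endloop
  endfacet
  facet normal 0.0000 0.8717 0.4901
    outer loop
      vertex 0.000 0.000 15.135
      vertex 17.783 8.509 0.000
      vertex 0.000 8.509 0.000
    endloop
  endfacet
  facet normal -1.0000 0.0000 0.0000
    outer loop
      vertex 0.000 0.000 15.135
      vertex 0.000 8.509 0.000
      vertex 0.000 0.000 0.000
    endloop
  endfacet
  facet normal 1.0000 0.0000 0.0000
    outer loop
      vertex 17.783 0.000 0.000
      vertex 17.783 8.509 0.000
      vertex 17.783 0.000 15.135
    endloop
  endfacet
endsolid part

The G0 Z moves step by Δz≈2.522 mm. The G1 loops shrink linearly with z, so the solid tapers from its base footprint up to z≈15.1. Closing with a flat bottom cap and the tapered top and triangulating gives 8 facets — a wedge (ramp): 17.8 × 8.51 mm base, rising to 15.1 mm along the y=0 edge and sloping linearly to z=0 at y=8.51.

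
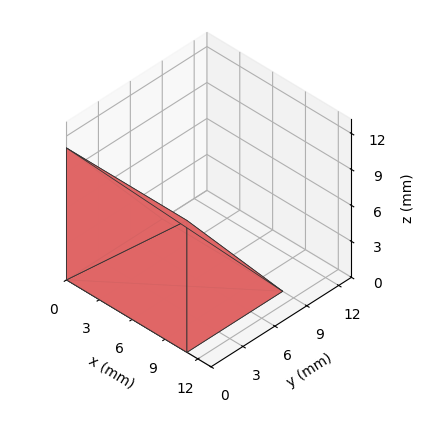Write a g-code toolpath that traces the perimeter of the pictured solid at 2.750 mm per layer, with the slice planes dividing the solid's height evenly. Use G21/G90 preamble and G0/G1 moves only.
Reading the render: the shape is a wedge (ramp): 11 × 9 mm base, rising to 11 mm along the y=0 edge and sloping linearly to z=0 at y=9 (dimensions read to the nearest mm from the axis ticks). For the g-code, the solid's height is divided into equal slices at the stated Δz and each level perimeter traced with G1 moves after a G0 lift.

; perimeter-only toolpath
G21 ; units = mm
G90 ; absolute positioning
G28 ; home
; layer 1
G0 Z2.750
G0 X0.000 Y0.000
G1 X11.000 Y0.000
G1 X11.000 Y6.750
G1 X0.000 Y6.750
G1 X0.000 Y0.000
; layer 2
G0 Z5.500
G0 X0.000 Y0.000
G1 X11.000 Y0.000
G1 X11.000 Y4.500
G1 X0.000 Y4.500
G1 X0.000 Y0.000
; layer 3
G0 Z8.250
G0 X0.000 Y0.000
G1 X11.000 Y0.000
G1 X11.000 Y2.250
G1 X0.000 Y2.250
G1 X0.000 Y0.000
M2 ; end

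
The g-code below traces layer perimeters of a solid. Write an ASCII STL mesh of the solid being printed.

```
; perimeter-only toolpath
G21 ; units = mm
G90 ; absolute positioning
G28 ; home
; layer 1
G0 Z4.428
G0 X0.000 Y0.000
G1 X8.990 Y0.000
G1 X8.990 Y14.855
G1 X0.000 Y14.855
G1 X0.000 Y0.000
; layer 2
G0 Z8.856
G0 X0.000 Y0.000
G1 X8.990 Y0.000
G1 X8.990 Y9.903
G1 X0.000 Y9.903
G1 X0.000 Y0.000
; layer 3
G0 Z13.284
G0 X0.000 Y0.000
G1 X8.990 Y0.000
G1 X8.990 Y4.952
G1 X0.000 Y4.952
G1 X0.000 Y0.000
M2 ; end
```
solid part
  facet normal 0.0000 0.0000 -1.0000
    outer loop
      vertex 8.990 19.806 0.000
      vertex 8.990 0.000 0.000
      vertex 0.000 0.000 0.000
    endloop
  endfacet
  facet normal 0.0000 0.0000 -1.0000
    outer loop
      vertex 0.000 19.806 0.000
      vertex 8.990 19.806 0.000
      vertex 0.000 0.000 0.000
    endloop
  endfacet
  facet normal 0.0000 -1.0000 0.0000
    outer loop
      vertex 0.000 0.000 0.000
      vertex 8.990 0.000 0.000
      vertex 8.990 0.000 17.712
    endloop
  endfacet
  facet normal 0.0000 -1.0000 0.0000
    outer loop
      vertex 0.000 0.000 0.000
      vertex 8.990 0.000 17.712
      vertex 0.000 0.000 17.712
    endloop
  endfacet
  facet normal 0.0000 0.6666 0.7454
    outer loop
      vertex 0.000 0.000 17.712
      vertex 8.990 0.000 17.712
      vertex 8.990 19.806 0.000
    endloop
  endfacet
  facet normal 0.0000 0.6666 0.7454
    outer loop
      vertex 0.000 0.000 17.712
      vertex 8.990 19.806 0.000
      vertex 0.000 19.806 0.000
    endloop
  endfacet
  facet normal -1.0000 0.0000 0.0000
    outer loop
      vertex 0.000 0.000 17.712
      vertex 0.000 19.806 0.000
      vertex 0.000 0.000 0.000
    endloop
  endfacet
  facet normal 1.0000 0.0000 0.0000
    outer loop
      vertex 8.990 0.000 0.000
      vertex 8.990 19.806 0.000
      vertex 8.990 0.000 17.712
    endloop
  endfacet
endsolid part

The G0 Z moves step by Δz≈4.428 mm. The G1 loops shrink linearly with z, so the solid tapers from its base footprint up to z≈17.7. Closing with a flat bottom cap and the tapered top and triangulating gives 8 facets — a wedge (ramp): 8.99 × 19.8 mm base, rising to 17.7 mm along the y=0 edge and sloping linearly to z=0 at y=19.8.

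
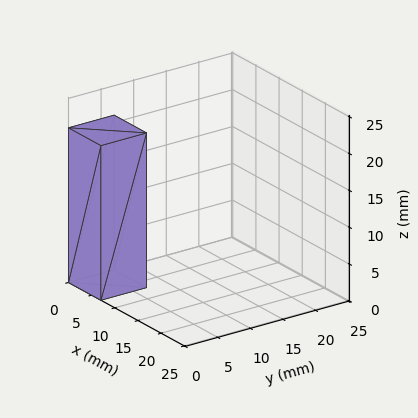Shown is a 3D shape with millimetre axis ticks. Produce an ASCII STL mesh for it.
Reading the render: the shape is a rectangular box, roughly 7 × 7 mm footprint and 21 mm tall (dimensions read to the nearest mm from the axis ticks). For the STL, each face is triangulated and given an outward normal.

solid part
  facet normal 0.0000 0.0000 -1.0000
    outer loop
      vertex 7.0 7.0 0.0
      vertex 7.0 0.0 0.0
      vertex 0.0 0.0 0.0
    endloop
  endfacet
  facet normal 0.0000 0.0000 -1.0000
    outer loop
      vertex 0.0 7.0 0.0
      vertex 7.0 7.0 0.0
      vertex 0.0 0.0 0.0
    endloop
  endfacet
  facet normal 0.0000 0.0000 1.0000
    outer loop
      vertex 0.0 0.0 21.0
      vertex 7.0 0.0 21.0
      vertex 7.0 7.0 21.0
    endloop
  endfacet
  facet normal 0.0000 0.0000 1.0000
    outer loop
      vertex 0.0 0.0 21.0
      vertex 7.0 7.0 21.0
      vertex 0.0 7.0 21.0
    endloop
  endfacet
  facet normal 0.0000 -1.0000 0.0000
    outer loop
      vertex 0.0 0.0 0.0
      vertex 7.0 0.0 0.0
      vertex 7.0 0.0 21.0
    endloop
  endfacet
  facet normal 0.0000 -1.0000 0.0000
    outer loop
      vertex 0.0 0.0 0.0
      vertex 7.0 0.0 21.0
      vertex 0.0 0.0 21.0
    endloop
  endfacet
  facet normal 0.0000 1.0000 0.0000
    outer loop
      vertex 7.0 7.0 21.0
      vertex 7.0 7.0 0.0
      vertex 0.0 7.0 0.0
    endloop
  endfacet
  facet normal 0.0000 1.0000 0.0000
    outer loop
      vertex 0.0 7.0 21.0
      vertex 7.0 7.0 21.0
      vertex 0.0 7.0 0.0
    endloop
  endfacet
  facet normal -1.0000 0.0000 0.0000
    outer loop
      vertex 0.0 7.0 21.0
      vertex 0.0 7.0 0.0
      vertex 0.0 0.0 0.0
    endloop
  endfacet
  facet normal -1.0000 0.0000 0.0000
    outer loop
      vertex 0.0 0.0 21.0
      vertex 0.0 7.0 21.0
      vertex 0.0 0.0 0.0
    endloop
  endfacet
  facet normal 1.0000 0.0000 0.0000
    outer loop
      vertex 7.0 0.0 0.0
      vertex 7.0 7.0 0.0
      vertex 7.0 7.0 21.0
    endloop
  endfacet
  facet normal 1.0000 0.0000 0.0000
    outer loop
      vertex 7.0 0.0 0.0
      vertex 7.0 7.0 21.0
      vertex 7.0 0.0 21.0
    endloop
  endfacet
endsolid part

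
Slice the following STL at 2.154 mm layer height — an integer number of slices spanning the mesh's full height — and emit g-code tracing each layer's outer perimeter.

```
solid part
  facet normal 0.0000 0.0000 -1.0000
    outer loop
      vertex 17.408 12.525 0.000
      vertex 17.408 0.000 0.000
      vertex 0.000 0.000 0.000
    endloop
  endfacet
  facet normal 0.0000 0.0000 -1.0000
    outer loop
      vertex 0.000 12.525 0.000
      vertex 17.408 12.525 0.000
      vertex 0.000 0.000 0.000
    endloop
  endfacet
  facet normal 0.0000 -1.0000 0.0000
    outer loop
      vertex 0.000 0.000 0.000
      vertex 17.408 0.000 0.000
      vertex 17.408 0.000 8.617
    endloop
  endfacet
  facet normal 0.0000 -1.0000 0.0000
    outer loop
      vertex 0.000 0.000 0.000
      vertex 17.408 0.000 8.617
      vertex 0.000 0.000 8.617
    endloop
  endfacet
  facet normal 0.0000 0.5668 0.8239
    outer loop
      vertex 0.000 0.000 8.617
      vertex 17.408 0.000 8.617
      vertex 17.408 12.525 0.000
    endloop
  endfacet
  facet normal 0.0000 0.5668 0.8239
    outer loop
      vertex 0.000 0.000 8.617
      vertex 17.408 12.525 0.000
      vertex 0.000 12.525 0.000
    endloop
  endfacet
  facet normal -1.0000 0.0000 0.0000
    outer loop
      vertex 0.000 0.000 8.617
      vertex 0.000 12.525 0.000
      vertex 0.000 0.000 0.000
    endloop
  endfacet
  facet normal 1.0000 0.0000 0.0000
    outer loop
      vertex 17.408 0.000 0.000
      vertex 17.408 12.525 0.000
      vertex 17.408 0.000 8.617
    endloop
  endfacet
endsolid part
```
; perimeter-only toolpath
G21 ; units = mm
G90 ; absolute positioning
G28 ; home
; layer 1
G0 Z2.154
G0 X0.000 Y0.000
G1 X17.408 Y0.000
G1 X17.408 Y9.394
G1 X0.000 Y9.394
G1 X0.000 Y0.000
; layer 2
G0 Z4.309
G0 X0.000 Y0.000
G1 X17.408 Y0.000
G1 X17.408 Y6.263
G1 X0.000 Y6.263
G1 X0.000 Y0.000
; layer 3
G0 Z6.463
G0 X0.000 Y0.000
G1 X17.408 Y0.000
G1 X17.408 Y3.131
G1 X0.000 Y3.131
G1 X0.000 Y0.000
M2 ; end

The solid is a wedge (ramp): 17.4 × 12.5 mm base, rising to 8.62 mm along the y=0 edge and sloping linearly to z=0 at y=12.5. Slicing at Δz = 2.154 mm — 4 equal slices spanning the solid's height, so layer i sits at z = i·h/4 — gives 3 non-empty perimeters. Each is a 4-segment closed polygon; G0 lifts to the layer z and rapids to the start vertex, then G1 traces the edges. The cross-section shrinks linearly with z (the slice at the apex is degenerate and omitted).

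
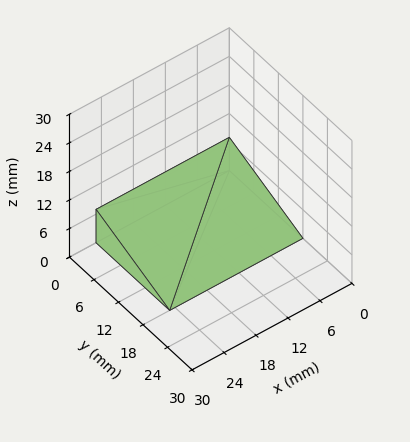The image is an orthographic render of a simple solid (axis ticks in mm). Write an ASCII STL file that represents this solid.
Reading the render: the shape is a wedge (ramp): 25 × 18 mm base, rising to 7 mm along the y=0 edge and sloping linearly to z=0 at y=18 (dimensions read to the nearest mm from the axis ticks). For the STL, each face is triangulated and given an outward normal.

solid part
  facet normal 0.0000 0.0000 -1.0000
    outer loop
      vertex 25.00 18.00 0.00
      vertex 25.00 0.00 0.00
      vertex 0.00 0.00 0.00
    endloop
  endfacet
  facet normal 0.0000 0.0000 -1.0000
    outer loop
      vertex 0.00 18.00 0.00
      vertex 25.00 18.00 0.00
      vertex 0.00 0.00 0.00
    endloop
  endfacet
  facet normal 0.0000 -1.0000 0.0000
    outer loop
      vertex 0.00 0.00 0.00
      vertex 25.00 0.00 0.00
      vertex 25.00 0.00 7.00
    endloop
  endfacet
  facet normal 0.0000 -1.0000 0.0000
    outer loop
      vertex 0.00 0.00 0.00
      vertex 25.00 0.00 7.00
      vertex 0.00 0.00 7.00
    endloop
  endfacet
  facet normal 0.0000 0.3624 0.9320
    outer loop
      vertex 0.00 0.00 7.00
      vertex 25.00 0.00 7.00
      vertex 25.00 18.00 0.00
    endloop
  endfacet
  facet normal 0.0000 0.3624 0.9320
    outer loop
      vertex 0.00 0.00 7.00
      vertex 25.00 18.00 0.00
      vertex 0.00 18.00 0.00
    endloop
  endfacet
  facet normal -1.0000 0.0000 0.0000
    outer loop
      vertex 0.00 0.00 7.00
      vertex 0.00 18.00 0.00
      vertex 0.00 0.00 0.00
    endloop
  endfacet
  facet normal 1.0000 0.0000 0.0000
    outer loop
      vertex 25.00 0.00 0.00
      vertex 25.00 18.00 0.00
      vertex 25.00 0.00 7.00
    endloop
  endfacet
endsolid part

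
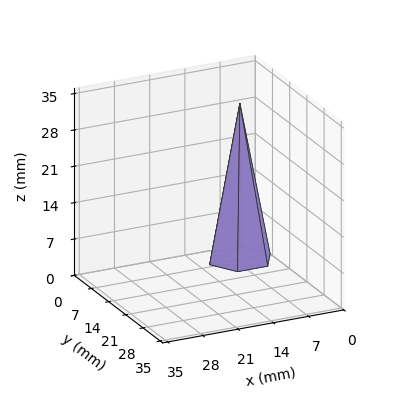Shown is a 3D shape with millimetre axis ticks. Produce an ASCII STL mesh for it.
Reading the render: the shape is a regular 6-sided pyramid, base circumscribed radius ≈ 6 mm, apex at z ≈ 30 mm (dimensions read to the nearest mm from the axis ticks). For the STL, each face is triangulated and given an outward normal.

solid part
  facet normal 0.0000 0.0000 -1.0000
    outer loop
      vertex 3.000 11.196 0.000
      vertex 9.000 11.196 0.000
      vertex 12.000 6.000 0.000
    endloop
  endfacet
  facet normal 0.0000 0.0000 -1.0000
    outer loop
      vertex 0.000 6.000 0.000
      vertex 3.000 11.196 0.000
      vertex 12.000 6.000 0.000
    endloop
  endfacet
  facet normal 0.0000 0.0000 -1.0000
    outer loop
      vertex 3.000 0.804 0.000
      vertex 0.000 6.000 0.000
      vertex 12.000 6.000 0.000
    endloop
  endfacet
  facet normal 0.0000 0.0000 -1.0000
    outer loop
      vertex 9.000 0.804 0.000
      vertex 3.000 0.804 0.000
      vertex 12.000 6.000 0.000
    endloop
  endfacet
  facet normal 0.8533 0.4927 0.1707
    outer loop
      vertex 12.000 6.000 0.000
      vertex 9.000 11.196 0.000
      vertex 6.000 6.000 30.000
    endloop
  endfacet
  facet normal 0.0000 0.9853 0.1707
    outer loop
      vertex 9.000 11.196 0.000
      vertex 3.000 11.196 0.000
      vertex 6.000 6.000 30.000
    endloop
  endfacet
  facet normal -0.8533 0.4927 0.1707
    outer loop
      vertex 3.000 11.196 0.000
      vertex 0.000 6.000 0.000
      vertex 6.000 6.000 30.000
    endloop
  endfacet
  facet normal -0.8533 -0.4927 0.1707
    outer loop
      vertex 0.000 6.000 0.000
      vertex 3.000 0.804 0.000
      vertex 6.000 6.000 30.000
    endloop
  endfacet
  facet normal 0.0000 -0.9853 0.1707
    outer loop
      vertex 3.000 0.804 0.000
      vertex 9.000 0.804 0.000
      vertex 6.000 6.000 30.000
    endloop
  endfacet
  facet normal 0.8533 -0.4927 0.1707
    outer loop
      vertex 9.000 0.804 0.000
      vertex 12.000 6.000 0.000
      vertex 6.000 6.000 30.000
    endloop
  endfacet
endsolid part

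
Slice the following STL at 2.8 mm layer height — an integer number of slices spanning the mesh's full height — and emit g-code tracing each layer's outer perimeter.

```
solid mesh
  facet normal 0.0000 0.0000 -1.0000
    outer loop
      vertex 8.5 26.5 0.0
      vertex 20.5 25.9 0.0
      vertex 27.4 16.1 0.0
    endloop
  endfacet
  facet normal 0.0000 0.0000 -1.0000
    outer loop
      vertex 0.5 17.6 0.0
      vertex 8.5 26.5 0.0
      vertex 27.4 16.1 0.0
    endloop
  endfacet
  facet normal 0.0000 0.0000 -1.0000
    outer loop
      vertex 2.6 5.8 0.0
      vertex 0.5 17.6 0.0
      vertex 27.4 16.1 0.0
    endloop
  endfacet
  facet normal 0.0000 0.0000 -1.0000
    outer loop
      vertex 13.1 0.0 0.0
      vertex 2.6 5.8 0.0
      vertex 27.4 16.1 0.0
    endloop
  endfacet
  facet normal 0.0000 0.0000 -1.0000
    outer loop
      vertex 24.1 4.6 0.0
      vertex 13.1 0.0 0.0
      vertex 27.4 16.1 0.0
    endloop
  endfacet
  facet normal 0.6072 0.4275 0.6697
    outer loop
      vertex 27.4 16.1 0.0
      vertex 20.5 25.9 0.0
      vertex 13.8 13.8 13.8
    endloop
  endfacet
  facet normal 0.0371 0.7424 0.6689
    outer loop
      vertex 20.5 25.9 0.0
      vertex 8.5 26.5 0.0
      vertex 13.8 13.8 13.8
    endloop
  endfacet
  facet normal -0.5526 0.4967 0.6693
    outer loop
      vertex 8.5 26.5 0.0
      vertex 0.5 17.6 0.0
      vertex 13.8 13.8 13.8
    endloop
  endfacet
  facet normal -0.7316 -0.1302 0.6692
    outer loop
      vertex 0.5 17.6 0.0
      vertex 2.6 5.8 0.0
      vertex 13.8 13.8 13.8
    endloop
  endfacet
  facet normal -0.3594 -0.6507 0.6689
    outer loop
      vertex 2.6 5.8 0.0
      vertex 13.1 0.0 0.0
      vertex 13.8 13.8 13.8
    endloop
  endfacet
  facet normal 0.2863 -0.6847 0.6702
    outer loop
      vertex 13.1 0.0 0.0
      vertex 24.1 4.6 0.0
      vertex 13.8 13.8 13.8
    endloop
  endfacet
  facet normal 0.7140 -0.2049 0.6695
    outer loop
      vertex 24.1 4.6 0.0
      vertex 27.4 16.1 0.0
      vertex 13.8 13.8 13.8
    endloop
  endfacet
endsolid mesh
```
; perimeter-only toolpath
G21 ; units = mm
G90 ; absolute positioning
G28 ; home
; layer 1
G0 Z2.8
G0 X24.7 Y15.6
G1 X19.2 Y23.5
G1 X9.6 Y24.0
G1 X3.2 Y16.8
G1 X4.8 Y7.4
G1 X13.2 Y2.8
G1 X22.0 Y6.4
G1 X24.7 Y15.6
; layer 2
G0 Z5.5
G0 X22.0 Y15.2
G1 X17.8 Y21.1
G1 X10.6 Y21.4
G1 X5.8 Y16.1
G1 X7.1 Y9.0
G1 X13.4 Y5.5
G1 X20.0 Y8.3
G1 X22.0 Y15.2
; layer 3
G0 Z8.3
G0 X19.2 Y14.7
G1 X16.5 Y18.6
G1 X11.7 Y18.9
G1 X8.5 Y15.3
G1 X9.3 Y10.6
G1 X13.5 Y8.3
G1 X17.9 Y10.1
G1 X19.2 Y14.7
; layer 4
G0 Z11.0
G0 X16.5 Y14.3
G1 X15.1 Y16.2
G1 X12.7 Y16.3
G1 X11.1 Y14.6
G1 X11.6 Y12.2
G1 X13.7 Y11.0
G1 X15.9 Y12.0
G1 X16.5 Y14.3
M2 ; end

The solid is a regular 7-sided pyramid, base circumscribed radius ≈ 13.8 mm, apex at z ≈ 13.8 mm. Slicing at Δz = 2.8 mm — 5 equal slices spanning the solid's height, so layer i sits at z = i·h/5 — gives 4 non-empty perimeters. Each is a 7-segment closed polygon; G0 lifts to the layer z and rapids to the start vertex, then G1 traces the edges. The cross-section shrinks linearly with z (the slice at the apex is degenerate and omitted).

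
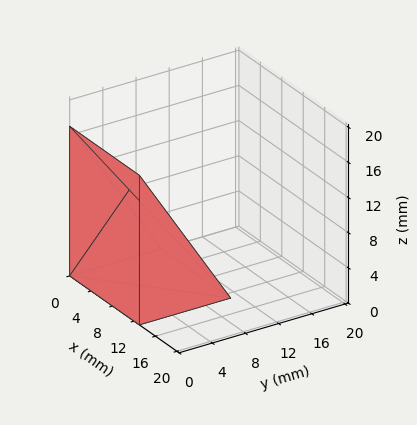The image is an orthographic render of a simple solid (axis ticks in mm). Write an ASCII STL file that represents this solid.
Reading the render: the shape is a wedge (ramp): 13 × 11 mm base, rising to 17 mm along the y=0 edge and sloping linearly to z=0 at y=11 (dimensions read to the nearest mm from the axis ticks). For the STL, each face is triangulated and given an outward normal.

solid part
  facet normal 0.0000 0.0000 -1.0000
    outer loop
      vertex 13.0 11.0 0.0
      vertex 13.0 0.0 0.0
      vertex 0.0 0.0 0.0
    endloop
  endfacet
  facet normal 0.0000 0.0000 -1.0000
    outer loop
      vertex 0.0 11.0 0.0
      vertex 13.0 11.0 0.0
      vertex 0.0 0.0 0.0
    endloop
  endfacet
  facet normal 0.0000 -1.0000 0.0000
    outer loop
      vertex 0.0 0.0 0.0
      vertex 13.0 0.0 0.0
      vertex 13.0 0.0 17.0
    endloop
  endfacet
  facet normal 0.0000 -1.0000 0.0000
    outer loop
      vertex 0.0 0.0 0.0
      vertex 13.0 0.0 17.0
      vertex 0.0 0.0 17.0
    endloop
  endfacet
  facet normal 0.0000 0.8396 0.5433
    outer loop
      vertex 0.0 0.0 17.0
      vertex 13.0 0.0 17.0
      vertex 13.0 11.0 0.0
    endloop
  endfacet
  facet normal 0.0000 0.8396 0.5433
    outer loop
      vertex 0.0 0.0 17.0
      vertex 13.0 11.0 0.0
      vertex 0.0 11.0 0.0
    endloop
  endfacet
  facet normal -1.0000 0.0000 0.0000
    outer loop
      vertex 0.0 0.0 17.0
      vertex 0.0 11.0 0.0
      vertex 0.0 0.0 0.0
    endloop
  endfacet
  facet normal 1.0000 0.0000 0.0000
    outer loop
      vertex 13.0 0.0 0.0
      vertex 13.0 11.0 0.0
      vertex 13.0 0.0 17.0
    endloop
  endfacet
endsolid part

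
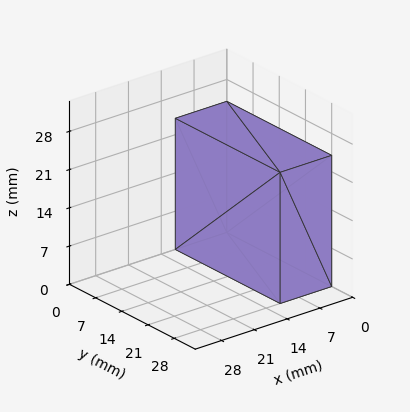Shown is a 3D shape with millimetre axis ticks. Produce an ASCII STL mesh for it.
Reading the render: the shape is a rectangular box, roughly 11 × 28 mm footprint and 24 mm tall (dimensions read to the nearest mm from the axis ticks). For the STL, each face is triangulated and given an outward normal.

solid part
  facet normal 0.0000 0.0000 -1.0000
    outer loop
      vertex 11.0 28.0 0.0
      vertex 11.0 0.0 0.0
      vertex 0.0 0.0 0.0
    endloop
  endfacet
  facet normal 0.0000 0.0000 -1.0000
    outer loop
      vertex 0.0 28.0 0.0
      vertex 11.0 28.0 0.0
      vertex 0.0 0.0 0.0
    endloop
  endfacet
  facet normal 0.0000 0.0000 1.0000
    outer loop
      vertex 0.0 0.0 24.0
      vertex 11.0 0.0 24.0
      vertex 11.0 28.0 24.0
    endloop
  endfacet
  facet normal 0.0000 0.0000 1.0000
    outer loop
      vertex 0.0 0.0 24.0
      vertex 11.0 28.0 24.0
      vertex 0.0 28.0 24.0
    endloop
  endfacet
  facet normal 0.0000 -1.0000 0.0000
    outer loop
      vertex 0.0 0.0 0.0
      vertex 11.0 0.0 0.0
      vertex 11.0 0.0 24.0
    endloop
  endfacet
  facet normal 0.0000 -1.0000 0.0000
    outer loop
      vertex 0.0 0.0 0.0
      vertex 11.0 0.0 24.0
      vertex 0.0 0.0 24.0
    endloop
  endfacet
  facet normal 0.0000 1.0000 0.0000
    outer loop
      vertex 11.0 28.0 24.0
      vertex 11.0 28.0 0.0
      vertex 0.0 28.0 0.0
    endloop
  endfacet
  facet normal 0.0000 1.0000 0.0000
    outer loop
      vertex 0.0 28.0 24.0
      vertex 11.0 28.0 24.0
      vertex 0.0 28.0 0.0
    endloop
  endfacet
  facet normal -1.0000 0.0000 0.0000
    outer loop
      vertex 0.0 28.0 24.0
      vertex 0.0 28.0 0.0
      vertex 0.0 0.0 0.0
    endloop
  endfacet
  facet normal -1.0000 0.0000 0.0000
    outer loop
      vertex 0.0 0.0 24.0
      vertex 0.0 28.0 24.0
      vertex 0.0 0.0 0.0
    endloop
  endfacet
  facet normal 1.0000 0.0000 0.0000
    outer loop
      vertex 11.0 0.0 0.0
      vertex 11.0 28.0 0.0
      vertex 11.0 28.0 24.0
    endloop
  endfacet
  facet normal 1.0000 0.0000 0.0000
    outer loop
      vertex 11.0 0.0 0.0
      vertex 11.0 28.0 24.0
      vertex 11.0 0.0 24.0
    endloop
  endfacet
endsolid part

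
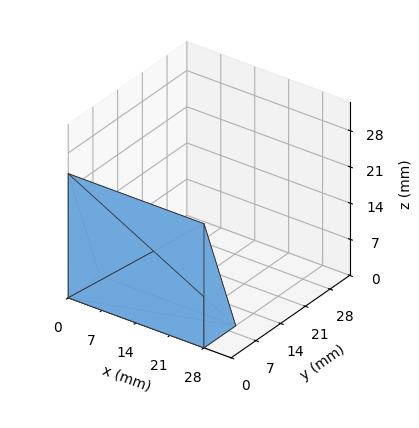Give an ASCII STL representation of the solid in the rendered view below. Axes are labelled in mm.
Reading the render: the shape is a wedge (ramp): 28 × 9 mm base, rising to 24 mm along the y=0 edge and sloping linearly to z=0 at y=9 (dimensions read to the nearest mm from the axis ticks). For the STL, each face is triangulated and given an outward normal.

solid part
  facet normal 0.0000 0.0000 -1.0000
    outer loop
      vertex 28.00 9.00 0.00
      vertex 28.00 0.00 0.00
      vertex 0.00 0.00 0.00
    endloop
  endfacet
  facet normal 0.0000 0.0000 -1.0000
    outer loop
      vertex 0.00 9.00 0.00
      vertex 28.00 9.00 0.00
      vertex 0.00 0.00 0.00
    endloop
  endfacet
  facet normal 0.0000 -1.0000 0.0000
    outer loop
      vertex 0.00 0.00 0.00
      vertex 28.00 0.00 0.00
      vertex 28.00 0.00 24.00
    endloop
  endfacet
  facet normal 0.0000 -1.0000 0.0000
    outer loop
      vertex 0.00 0.00 0.00
      vertex 28.00 0.00 24.00
      vertex 0.00 0.00 24.00
    endloop
  endfacet
  facet normal 0.0000 0.9363 0.3511
    outer loop
      vertex 0.00 0.00 24.00
      vertex 28.00 0.00 24.00
      vertex 28.00 9.00 0.00
    endloop
  endfacet
  facet normal 0.0000 0.9363 0.3511
    outer loop
      vertex 0.00 0.00 24.00
      vertex 28.00 9.00 0.00
      vertex 0.00 9.00 0.00
    endloop
  endfacet
  facet normal -1.0000 0.0000 0.0000
    outer loop
      vertex 0.00 0.00 24.00
      vertex 0.00 9.00 0.00
      vertex 0.00 0.00 0.00
    endloop
  endfacet
  facet normal 1.0000 0.0000 0.0000
    outer loop
      vertex 28.00 0.00 0.00
      vertex 28.00 9.00 0.00
      vertex 28.00 0.00 24.00
    endloop
  endfacet
endsolid part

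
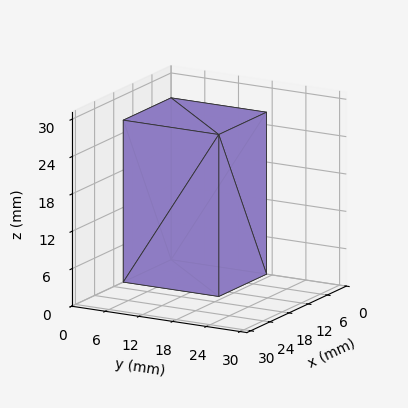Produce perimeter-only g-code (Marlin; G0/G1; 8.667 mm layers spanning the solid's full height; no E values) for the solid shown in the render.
Reading the render: the shape is a rectangular box, roughly 15 × 17 mm footprint and 26 mm tall (dimensions read to the nearest mm from the axis ticks). For the g-code, the solid's height is divided into equal slices at the stated Δz and each level perimeter traced with G1 moves after a G0 lift.

; perimeter-only toolpath
G21 ; units = mm
G90 ; absolute positioning
G28 ; home
; layer 1
G0 Z8.667
G0 X0.000 Y0.000
G1 X15.000 Y0.000
G1 X15.000 Y17.000
G1 X0.000 Y17.000
G1 X0.000 Y0.000
; layer 2
G0 Z17.333
G0 X0.000 Y0.000
G1 X15.000 Y0.000
G1 X15.000 Y17.000
G1 X0.000 Y17.000
G1 X0.000 Y0.000
; layer 3
G0 Z26.000
G0 X0.000 Y0.000
G1 X15.000 Y0.000
G1 X15.000 Y17.000
G1 X0.000 Y17.000
G1 X0.000 Y0.000
M2 ; end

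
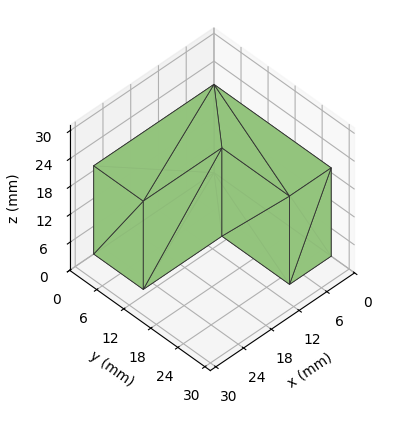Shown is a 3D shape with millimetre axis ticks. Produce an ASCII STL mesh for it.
Reading the render: the shape is an L-shaped prism: outer 26 × 26 mm, arm thicknesses ≈ 11 mm (horizontal) and 9 mm (vertical), extruded 19 mm in z (dimensions read to the nearest mm from the axis ticks). For the STL, each face is triangulated and given an outward normal.

solid part
  facet normal 0.0000 0.0000 -1.0000
    outer loop
      vertex 26.000 11.000 0.000
      vertex 26.000 0.000 0.000
      vertex 0.000 0.000 0.000
    endloop
  endfacet
  facet normal 0.0000 0.0000 -1.0000
    outer loop
      vertex 9.000 11.000 0.000
      vertex 26.000 11.000 0.000
      vertex 0.000 0.000 0.000
    endloop
  endfacet
  facet normal 0.0000 0.0000 -1.0000
    outer loop
      vertex 9.000 26.000 0.000
      vertex 9.000 11.000 0.000
      vertex 0.000 0.000 0.000
    endloop
  endfacet
  facet normal 0.0000 0.0000 -1.0000
    outer loop
      vertex 0.000 26.000 0.000
      vertex 9.000 26.000 0.000
      vertex 0.000 0.000 0.000
    endloop
  endfacet
  facet normal 0.0000 0.0000 1.0000
    outer loop
      vertex 0.000 0.000 19.000
      vertex 26.000 0.000 19.000
      vertex 26.000 11.000 19.000
    endloop
  endfacet
  facet normal 0.0000 0.0000 1.0000
    outer loop
      vertex 0.000 0.000 19.000
      vertex 26.000 11.000 19.000
      vertex 9.000 11.000 19.000
    endloop
  endfacet
  facet normal 0.0000 0.0000 1.0000
    outer loop
      vertex 0.000 0.000 19.000
      vertex 9.000 11.000 19.000
      vertex 9.000 26.000 19.000
    endloop
  endfacet
  facet normal 0.0000 0.0000 1.0000
    outer loop
      vertex 0.000 0.000 19.000
      vertex 9.000 26.000 19.000
      vertex 0.000 26.000 19.000
    endloop
  endfacet
  facet normal 0.0000 -1.0000 0.0000
    outer loop
      vertex 0.000 0.000 0.000
      vertex 26.000 0.000 0.000
      vertex 26.000 0.000 19.000
    endloop
  endfacet
  facet normal 0.0000 -1.0000 0.0000
    outer loop
      vertex 0.000 0.000 0.000
      vertex 26.000 0.000 19.000
      vertex 0.000 0.000 19.000
    endloop
  endfacet
  facet normal 1.0000 0.0000 0.0000
    outer loop
      vertex 26.000 0.000 0.000
      vertex 26.000 11.000 0.000
      vertex 26.000 11.000 19.000
    endloop
  endfacet
  facet normal 1.0000 0.0000 0.0000
    outer loop
      vertex 26.000 0.000 0.000
      vertex 26.000 11.000 19.000
      vertex 26.000 0.000 19.000
    endloop
  endfacet
  facet normal 0.0000 1.0000 0.0000
    outer loop
      vertex 26.000 11.000 0.000
      vertex 9.000 11.000 0.000
      vertex 9.000 11.000 19.000
    endloop
  endfacet
  facet normal 0.0000 1.0000 0.0000
    outer loop
      vertex 26.000 11.000 0.000
      vertex 9.000 11.000 19.000
      vertex 26.000 11.000 19.000
    endloop
  endfacet
  facet normal 1.0000 0.0000 0.0000
    outer loop
      vertex 9.000 11.000 0.000
      vertex 9.000 26.000 0.000
      vertex 9.000 26.000 19.000
    endloop
  endfacet
  facet normal 1.0000 0.0000 0.0000
    outer loop
      vertex 9.000 11.000 0.000
      vertex 9.000 26.000 19.000
      vertex 9.000 11.000 19.000
    endloop
  endfacet
  facet normal 0.0000 1.0000 0.0000
    outer loop
      vertex 9.000 26.000 0.000
      vertex 0.000 26.000 0.000
      vertex 0.000 26.000 19.000
    endloop
  endfacet
  facet normal 0.0000 1.0000 0.0000
    outer loop
      vertex 9.000 26.000 0.000
      vertex 0.000 26.000 19.000
      vertex 9.000 26.000 19.000
    endloop
  endfacet
  facet normal -1.0000 0.0000 0.0000
    outer loop
      vertex 0.000 26.000 0.000
      vertex 0.000 0.000 0.000
      vertex 0.000 0.000 19.000
    endloop
  endfacet
  facet normal -1.0000 0.0000 0.0000
    outer loop
      vertex 0.000 26.000 0.000
      vertex 0.000 0.000 19.000
      vertex 0.000 26.000 19.000
    endloop
  endfacet
endsolid part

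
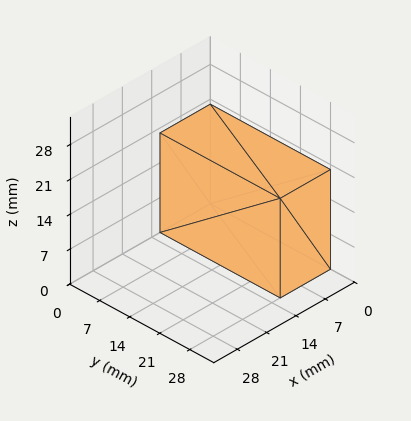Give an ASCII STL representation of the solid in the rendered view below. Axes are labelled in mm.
Reading the render: the shape is a rectangular box, roughly 12 × 28 mm footprint and 20 mm tall (dimensions read to the nearest mm from the axis ticks). For the STL, each face is triangulated and given an outward normal.

solid part
  facet normal 0.0000 0.0000 -1.0000
    outer loop
      vertex 12.00 28.00 0.00
      vertex 12.00 0.00 0.00
      vertex 0.00 0.00 0.00
    endloop
  endfacet
  facet normal 0.0000 0.0000 -1.0000
    outer loop
      vertex 0.00 28.00 0.00
      vertex 12.00 28.00 0.00
      vertex 0.00 0.00 0.00
    endloop
  endfacet
  facet normal 0.0000 0.0000 1.0000
    outer loop
      vertex 0.00 0.00 20.00
      vertex 12.00 0.00 20.00
      vertex 12.00 28.00 20.00
    endloop
  endfacet
  facet normal 0.0000 0.0000 1.0000
    outer loop
      vertex 0.00 0.00 20.00
      vertex 12.00 28.00 20.00
      vertex 0.00 28.00 20.00
    endloop
  endfacet
  facet normal 0.0000 -1.0000 0.0000
    outer loop
      vertex 0.00 0.00 0.00
      vertex 12.00 0.00 0.00
      vertex 12.00 0.00 20.00
    endloop
  endfacet
  facet normal 0.0000 -1.0000 0.0000
    outer loop
      vertex 0.00 0.00 0.00
      vertex 12.00 0.00 20.00
      vertex 0.00 0.00 20.00
    endloop
  endfacet
  facet normal 0.0000 1.0000 0.0000
    outer loop
      vertex 12.00 28.00 20.00
      vertex 12.00 28.00 0.00
      vertex 0.00 28.00 0.00
    endloop
  endfacet
  facet normal 0.0000 1.0000 0.0000
    outer loop
      vertex 0.00 28.00 20.00
      vertex 12.00 28.00 20.00
      vertex 0.00 28.00 0.00
    endloop
  endfacet
  facet normal -1.0000 0.0000 0.0000
    outer loop
      vertex 0.00 28.00 20.00
      vertex 0.00 28.00 0.00
      vertex 0.00 0.00 0.00
    endloop
  endfacet
  facet normal -1.0000 0.0000 0.0000
    outer loop
      vertex 0.00 0.00 20.00
      vertex 0.00 28.00 20.00
      vertex 0.00 0.00 0.00
    endloop
  endfacet
  facet normal 1.0000 0.0000 0.0000
    outer loop
      vertex 12.00 0.00 0.00
      vertex 12.00 28.00 0.00
      vertex 12.00 28.00 20.00
    endloop
  endfacet
  facet normal 1.0000 0.0000 0.0000
    outer loop
      vertex 12.00 0.00 0.00
      vertex 12.00 28.00 20.00
      vertex 12.00 0.00 20.00
    endloop
  endfacet
endsolid part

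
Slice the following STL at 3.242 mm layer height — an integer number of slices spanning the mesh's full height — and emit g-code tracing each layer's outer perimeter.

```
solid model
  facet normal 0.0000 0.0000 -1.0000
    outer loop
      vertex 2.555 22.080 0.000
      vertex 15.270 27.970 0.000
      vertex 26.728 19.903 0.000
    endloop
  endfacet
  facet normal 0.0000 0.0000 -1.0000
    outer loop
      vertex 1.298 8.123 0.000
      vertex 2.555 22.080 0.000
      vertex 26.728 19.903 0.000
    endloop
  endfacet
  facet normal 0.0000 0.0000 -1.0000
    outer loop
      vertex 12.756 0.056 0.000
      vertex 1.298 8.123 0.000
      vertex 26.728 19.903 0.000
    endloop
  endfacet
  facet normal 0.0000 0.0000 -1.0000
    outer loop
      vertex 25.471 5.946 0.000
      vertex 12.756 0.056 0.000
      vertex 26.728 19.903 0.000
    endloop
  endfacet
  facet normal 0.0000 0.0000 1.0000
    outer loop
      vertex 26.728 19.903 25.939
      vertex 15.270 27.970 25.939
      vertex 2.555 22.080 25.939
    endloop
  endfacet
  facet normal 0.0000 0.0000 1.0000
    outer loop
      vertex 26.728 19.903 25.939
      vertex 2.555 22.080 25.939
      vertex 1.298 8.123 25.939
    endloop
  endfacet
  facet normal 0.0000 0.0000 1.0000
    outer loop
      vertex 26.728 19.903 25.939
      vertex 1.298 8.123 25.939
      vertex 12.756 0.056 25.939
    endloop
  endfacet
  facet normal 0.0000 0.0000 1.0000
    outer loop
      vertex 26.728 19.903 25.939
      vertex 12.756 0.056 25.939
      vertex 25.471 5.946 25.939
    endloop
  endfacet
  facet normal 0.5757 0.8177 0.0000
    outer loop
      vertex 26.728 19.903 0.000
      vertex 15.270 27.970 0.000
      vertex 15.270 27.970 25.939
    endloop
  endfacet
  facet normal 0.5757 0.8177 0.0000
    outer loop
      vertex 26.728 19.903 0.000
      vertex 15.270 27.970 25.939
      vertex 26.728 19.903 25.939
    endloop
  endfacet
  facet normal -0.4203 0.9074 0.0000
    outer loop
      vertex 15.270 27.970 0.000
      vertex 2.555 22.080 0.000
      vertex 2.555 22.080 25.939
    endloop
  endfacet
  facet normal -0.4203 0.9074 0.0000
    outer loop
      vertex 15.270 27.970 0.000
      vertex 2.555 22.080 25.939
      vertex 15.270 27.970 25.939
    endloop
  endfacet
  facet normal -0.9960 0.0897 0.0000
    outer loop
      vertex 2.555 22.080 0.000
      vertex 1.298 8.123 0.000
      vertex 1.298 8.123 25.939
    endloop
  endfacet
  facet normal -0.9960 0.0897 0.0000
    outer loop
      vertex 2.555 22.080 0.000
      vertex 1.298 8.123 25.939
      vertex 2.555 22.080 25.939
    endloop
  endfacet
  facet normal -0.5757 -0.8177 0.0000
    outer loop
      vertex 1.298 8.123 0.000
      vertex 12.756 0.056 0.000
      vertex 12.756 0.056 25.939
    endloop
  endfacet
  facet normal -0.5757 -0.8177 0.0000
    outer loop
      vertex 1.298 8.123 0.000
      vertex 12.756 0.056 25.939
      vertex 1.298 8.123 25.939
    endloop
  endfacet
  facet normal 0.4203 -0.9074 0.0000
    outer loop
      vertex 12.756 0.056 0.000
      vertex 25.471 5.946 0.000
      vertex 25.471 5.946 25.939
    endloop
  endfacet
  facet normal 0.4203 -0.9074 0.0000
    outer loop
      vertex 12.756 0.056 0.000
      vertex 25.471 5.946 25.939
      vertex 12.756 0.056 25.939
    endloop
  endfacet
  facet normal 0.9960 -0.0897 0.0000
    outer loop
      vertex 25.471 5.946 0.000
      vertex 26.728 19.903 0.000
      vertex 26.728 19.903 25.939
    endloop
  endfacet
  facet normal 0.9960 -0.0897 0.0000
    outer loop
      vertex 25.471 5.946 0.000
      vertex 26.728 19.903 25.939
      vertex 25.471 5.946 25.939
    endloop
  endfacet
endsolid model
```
; perimeter-only toolpath
G21 ; units = mm
G90 ; absolute positioning
G28 ; home
; layer 1
G0 Z3.242
G0 X26.728 Y19.903
G1 X15.270 Y27.970
G1 X2.555 Y22.080
G1 X1.298 Y8.123
G1 X12.756 Y0.056
G1 X25.471 Y5.946
G1 X26.728 Y19.903
; layer 2
G0 Z6.485
G0 X26.728 Y19.903
G1 X15.270 Y27.970
G1 X2.555 Y22.080
G1 X1.298 Y8.123
G1 X12.756 Y0.056
G1 X25.471 Y5.946
G1 X26.728 Y19.903
; layer 3
G0 Z9.727
G0 X26.728 Y19.903
G1 X15.270 Y27.970
G1 X2.555 Y22.080
G1 X1.298 Y8.123
G1 X12.756 Y0.056
G1 X25.471 Y5.946
G1 X26.728 Y19.903
; layer 4
G0 Z12.970
G0 X26.728 Y19.903
G1 X15.270 Y27.970
G1 X2.555 Y22.080
G1 X1.298 Y8.123
G1 X12.756 Y0.056
G1 X25.471 Y5.946
G1 X26.728 Y19.903
; layer 5
G0 Z16.212
G0 X26.728 Y19.903
G1 X15.270 Y27.970
G1 X2.555 Y22.080
G1 X1.298 Y8.123
G1 X12.756 Y0.056
G1 X25.471 Y5.946
G1 X26.728 Y19.903
; layer 6
G0 Z19.454
G0 X26.728 Y19.903
G1 X15.270 Y27.970
G1 X2.555 Y22.080
G1 X1.298 Y8.123
G1 X12.756 Y0.056
G1 X25.471 Y5.946
G1 X26.728 Y19.903
; layer 7
G0 Z22.697
G0 X26.728 Y19.903
G1 X15.270 Y27.970
G1 X2.555 Y22.080
G1 X1.298 Y8.123
G1 X12.756 Y0.056
G1 X25.471 Y5.946
G1 X26.728 Y19.903
; layer 8
G0 Z25.939
G0 X26.728 Y19.903
G1 X15.270 Y27.970
G1 X2.555 Y22.080
G1 X1.298 Y8.123
G1 X12.756 Y0.056
G1 X25.471 Y5.946
G1 X26.728 Y19.903
M2 ; end

The solid is a regular 6-sided prism (a cylinder approximated with 6 flat sides), circumscribed radius ≈ 14 mm, height ≈ 25.9 mm. Slicing at Δz = 3.242 mm — 8 equal slices spanning the solid's height, so layer i sits at z = i·h/8 — gives 8 non-empty perimeters. Each is a 6-segment closed polygon; G0 lifts to the layer z and rapids to the start vertex, then G1 traces the edges.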